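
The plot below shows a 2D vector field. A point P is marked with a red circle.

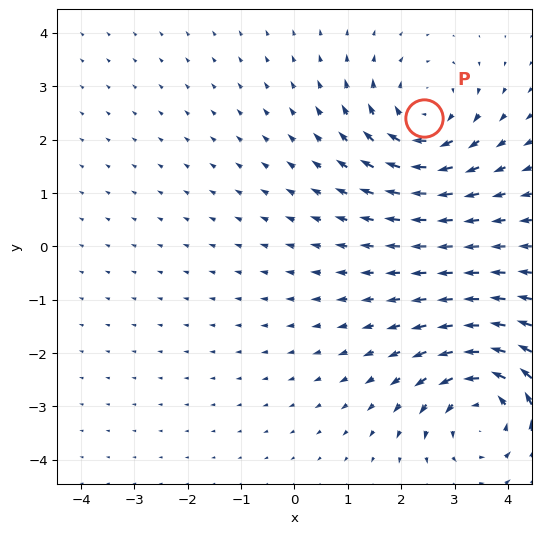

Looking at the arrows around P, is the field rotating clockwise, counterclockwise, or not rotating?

clockwise

Near P at (2.4, 2.4) the arrows circulate clockwise. The curl (z-component) there is about -3; negative curl means clockwise rotation.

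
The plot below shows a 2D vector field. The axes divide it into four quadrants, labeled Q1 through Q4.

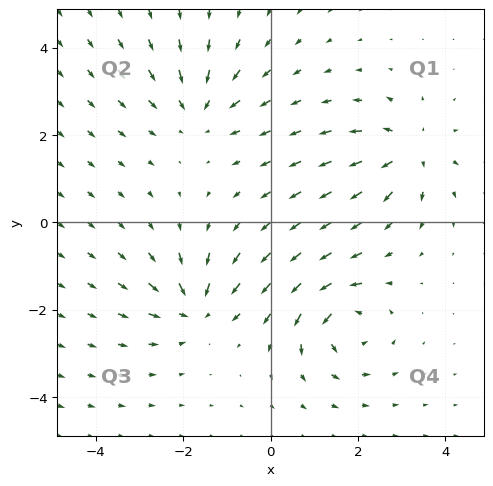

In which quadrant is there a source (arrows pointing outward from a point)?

Q1

The source sits at approximately (3.2, 1.6), which lies in quadrant Q1. The divergence there is about +4, positive as expected for a source.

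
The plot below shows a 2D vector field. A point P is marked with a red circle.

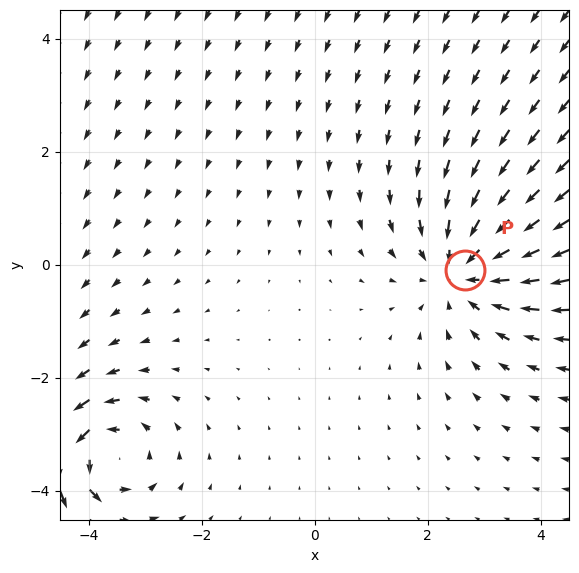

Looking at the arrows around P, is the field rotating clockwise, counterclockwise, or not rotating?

not rotating

Near P at (2.7, -0.1) the arrows show no circulation. The curl there is ≈0.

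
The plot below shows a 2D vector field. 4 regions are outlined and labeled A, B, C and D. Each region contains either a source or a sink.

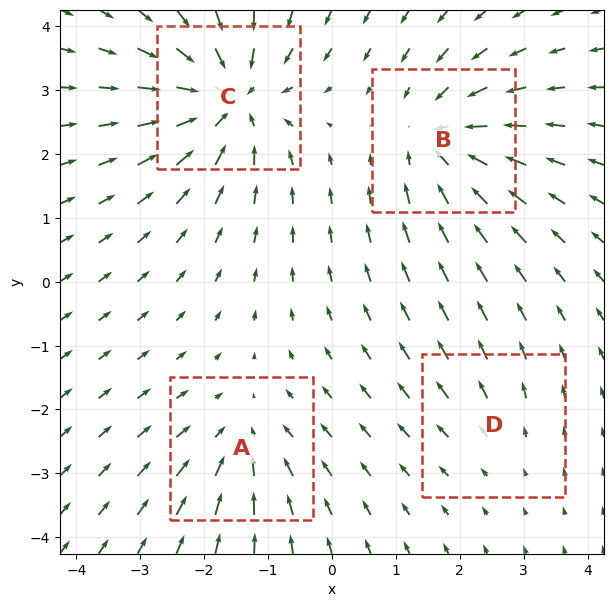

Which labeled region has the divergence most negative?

Divergence at each region's feature centre — A: about -3, B: about -5, C: about -7, D: about +2. Region C is most negative.

C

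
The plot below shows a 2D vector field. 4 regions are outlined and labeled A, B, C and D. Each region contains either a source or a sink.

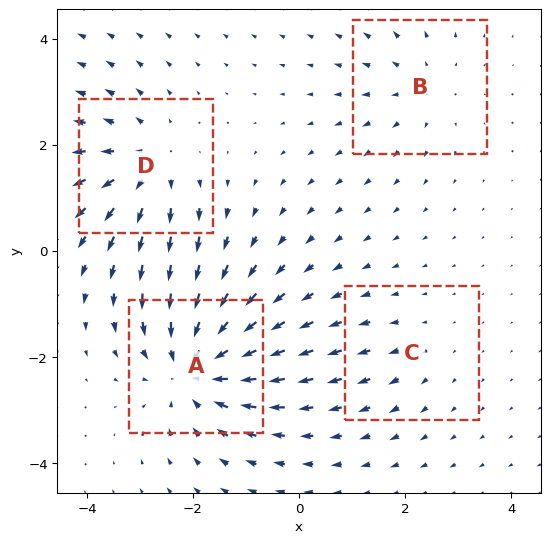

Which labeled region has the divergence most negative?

Divergence at each region's feature centre — A: about -6, B: about +3, C: about +2, D: about +4. Region A is most negative.

A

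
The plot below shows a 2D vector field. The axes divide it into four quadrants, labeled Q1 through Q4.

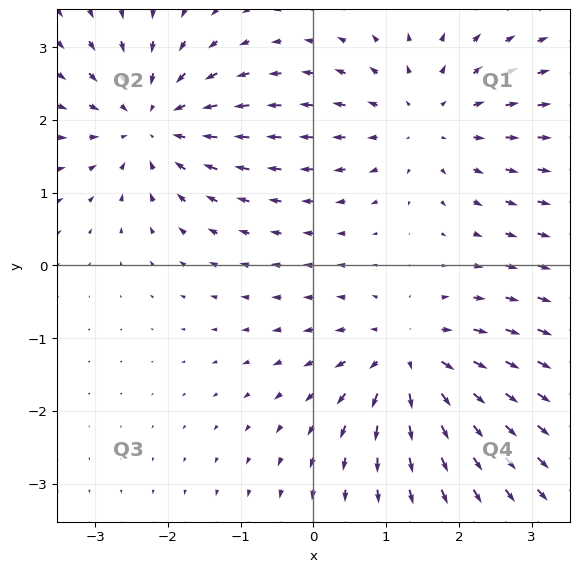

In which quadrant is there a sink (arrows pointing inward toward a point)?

The sink sits at approximately (-2.2, 2.0), which lies in quadrant Q2. The divergence there is about -4, negative as expected for a sink.

Q2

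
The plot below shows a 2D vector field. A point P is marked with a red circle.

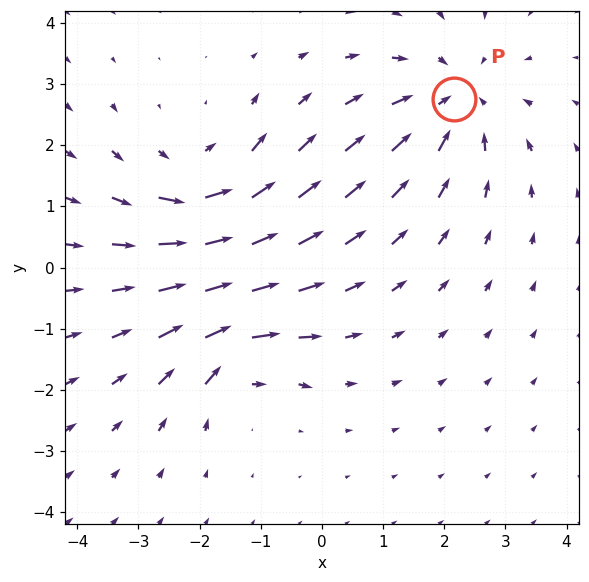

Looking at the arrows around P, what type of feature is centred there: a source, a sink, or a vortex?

sink

At P (2.2, 2.8) the arrows converge inward. Divergence about -4, curl ≈0 — negative divergence with near-zero curl is a sink.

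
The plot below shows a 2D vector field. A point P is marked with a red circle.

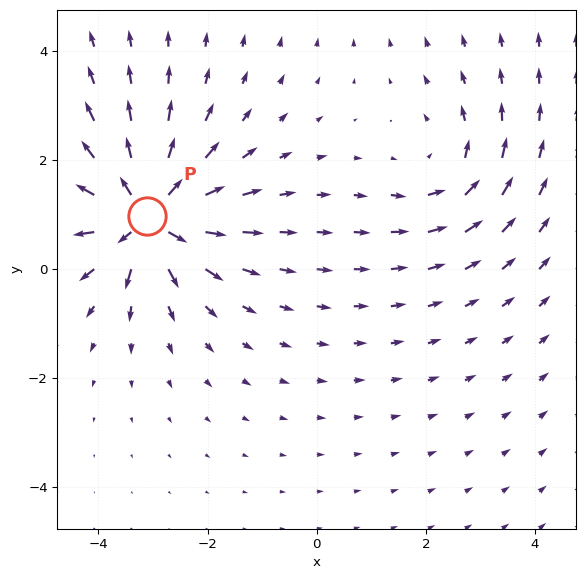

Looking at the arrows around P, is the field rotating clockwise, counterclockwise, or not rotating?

not rotating

Near P at (-3.1, 1.0) the arrows show no circulation. The curl there is ≈0.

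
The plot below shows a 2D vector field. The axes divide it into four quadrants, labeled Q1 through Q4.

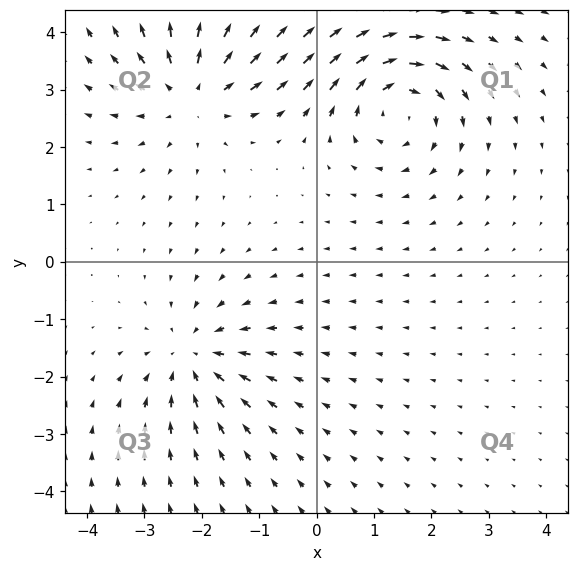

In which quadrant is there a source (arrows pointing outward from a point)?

The source sits at approximately (-2.2, 3.0), which lies in quadrant Q2. The divergence there is about +5, positive as expected for a source.

Q2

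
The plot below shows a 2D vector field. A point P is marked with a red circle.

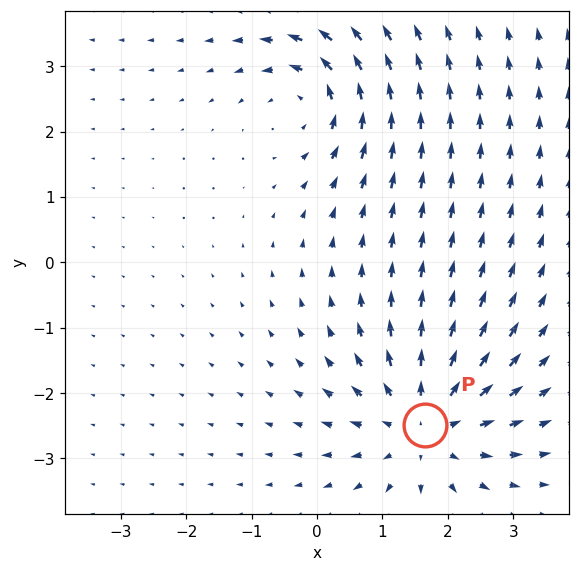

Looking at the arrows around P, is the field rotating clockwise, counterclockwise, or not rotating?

Near P at (1.6, -2.5) the arrows show no circulation. The curl there is ≈0.

not rotating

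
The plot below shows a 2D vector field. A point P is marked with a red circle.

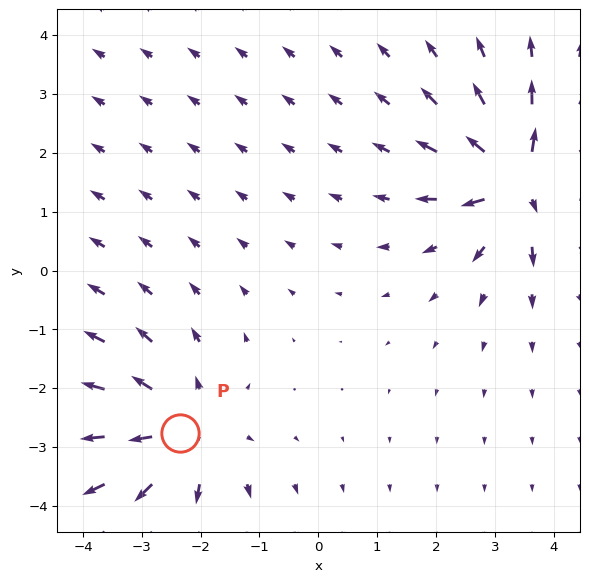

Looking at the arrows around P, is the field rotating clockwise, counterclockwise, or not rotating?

not rotating

Near P at (-2.4, -2.8) the arrows show no circulation. The curl there is ≈0.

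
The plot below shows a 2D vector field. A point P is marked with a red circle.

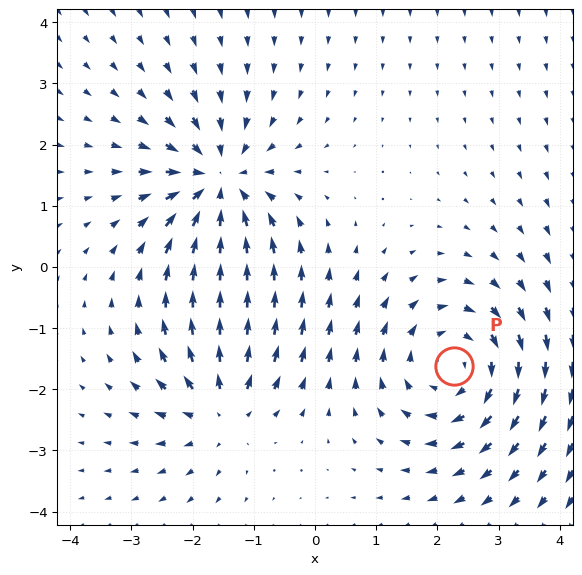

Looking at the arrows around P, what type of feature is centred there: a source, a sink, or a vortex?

At P (2.3, -1.6) the arrows circulate clockwise. Divergence ≈0, curl about -4 — near-zero divergence with nonzero curl is a vortex.

vortex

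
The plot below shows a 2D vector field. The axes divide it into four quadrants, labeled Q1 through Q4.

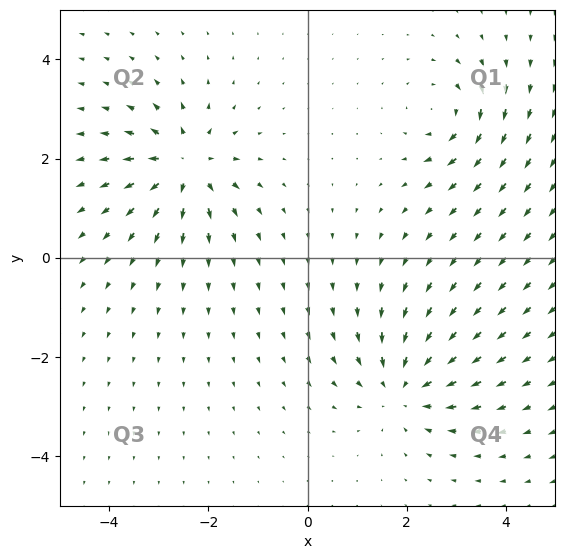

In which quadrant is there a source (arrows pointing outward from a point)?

The source sits at approximately (-2.5, 1.9), which lies in quadrant Q2. The divergence there is about +5, positive as expected for a source.

Q2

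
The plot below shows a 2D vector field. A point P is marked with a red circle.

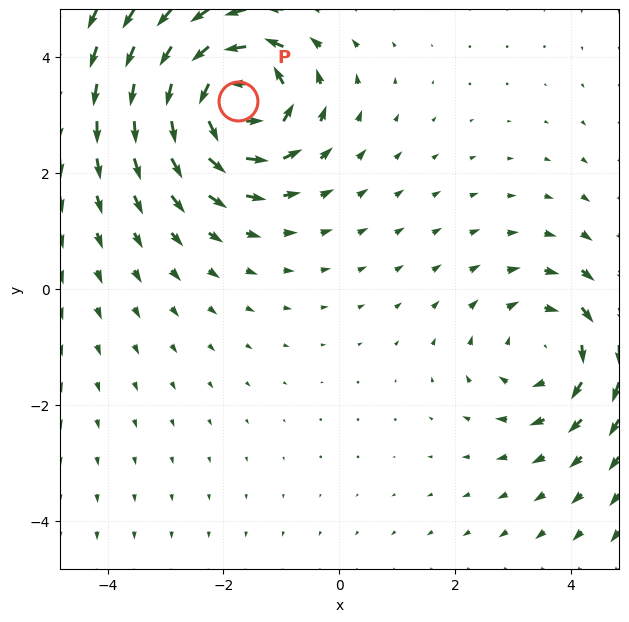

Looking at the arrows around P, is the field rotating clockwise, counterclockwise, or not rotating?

Near P at (-1.7, 3.2) the arrows circulate counterclockwise. The curl (z-component) there is about +5; positive curl means counterclockwise rotation.

counterclockwise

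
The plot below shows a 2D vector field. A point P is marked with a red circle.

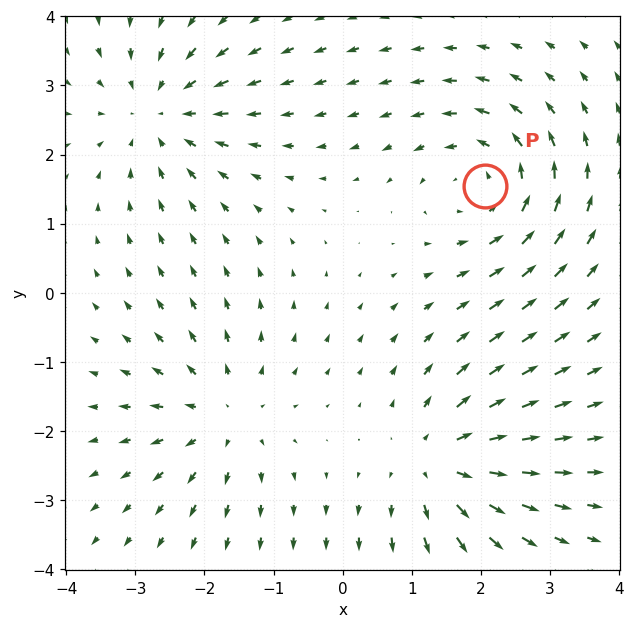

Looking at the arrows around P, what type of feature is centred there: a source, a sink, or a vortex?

vortex

At P (2.1, 1.6) the arrows circulate counterclockwise. Divergence ≈0, curl about +5 — near-zero divergence with nonzero curl is a vortex.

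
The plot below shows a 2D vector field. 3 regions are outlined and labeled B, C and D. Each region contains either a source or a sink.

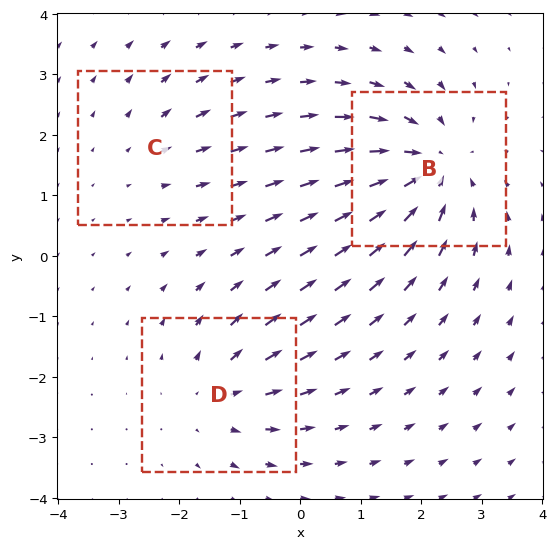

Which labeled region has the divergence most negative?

Divergence at each region's feature centre — B: about -4, C: about +2, D: about +3. Region B is most negative.

B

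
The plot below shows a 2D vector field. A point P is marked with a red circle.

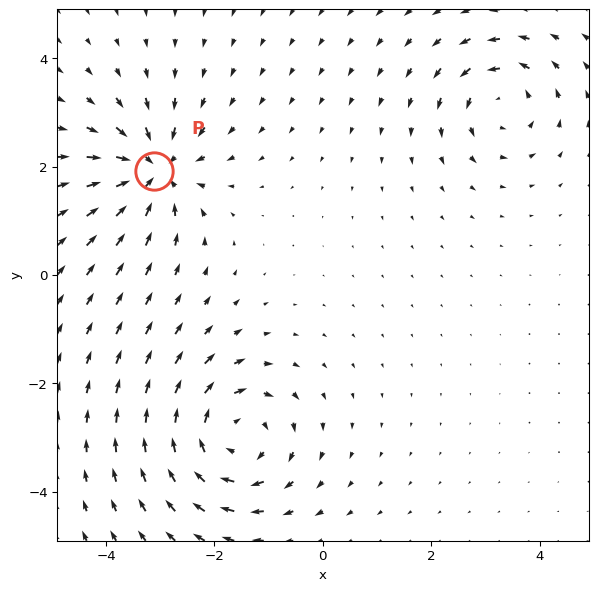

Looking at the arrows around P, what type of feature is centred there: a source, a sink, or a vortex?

sink

At P (-3.1, 1.9) the arrows converge inward. Divergence about -6, curl ≈0 — negative divergence with near-zero curl is a sink.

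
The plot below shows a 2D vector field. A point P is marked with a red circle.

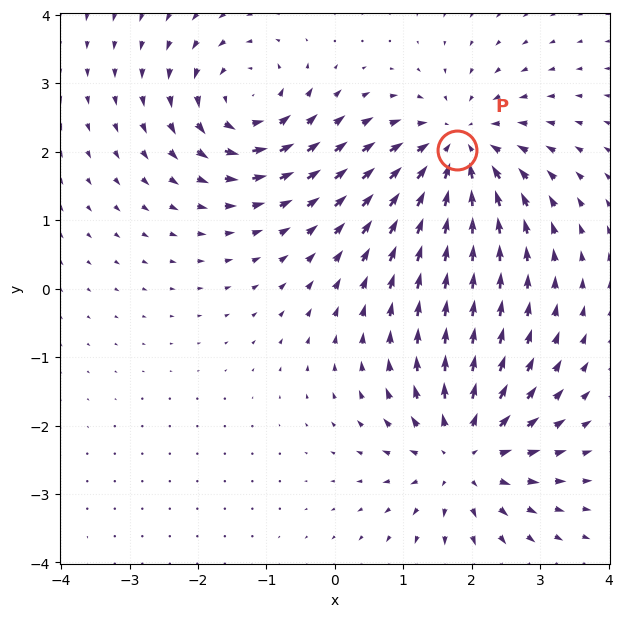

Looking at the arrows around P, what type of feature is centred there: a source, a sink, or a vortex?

At P (1.8, 2.0) the arrows converge inward. Divergence about -5, curl ≈0 — negative divergence with near-zero curl is a sink.

sink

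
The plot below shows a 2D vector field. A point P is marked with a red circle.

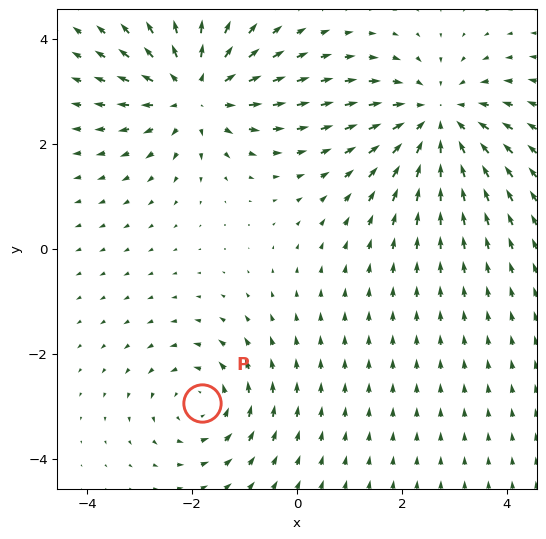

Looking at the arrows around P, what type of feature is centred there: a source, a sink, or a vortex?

vortex

At P (-1.8, -2.9) the arrows circulate counterclockwise. Divergence ≈0, curl about +3 — near-zero divergence with nonzero curl is a vortex.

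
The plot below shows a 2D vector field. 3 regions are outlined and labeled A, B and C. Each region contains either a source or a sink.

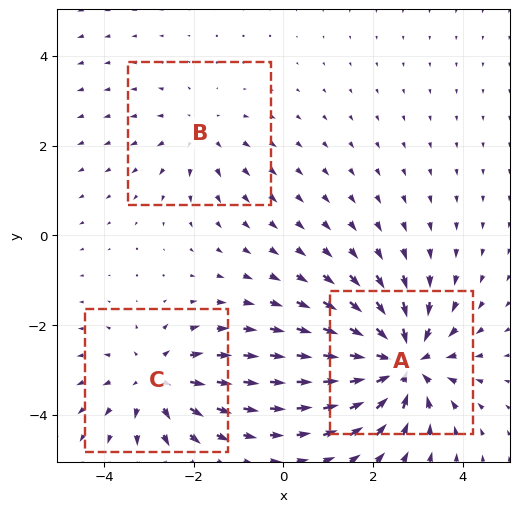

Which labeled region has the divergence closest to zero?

Divergence at each region's feature centre — A: about -5, B: about +2, C: about +3. Region B is closest to zero.

B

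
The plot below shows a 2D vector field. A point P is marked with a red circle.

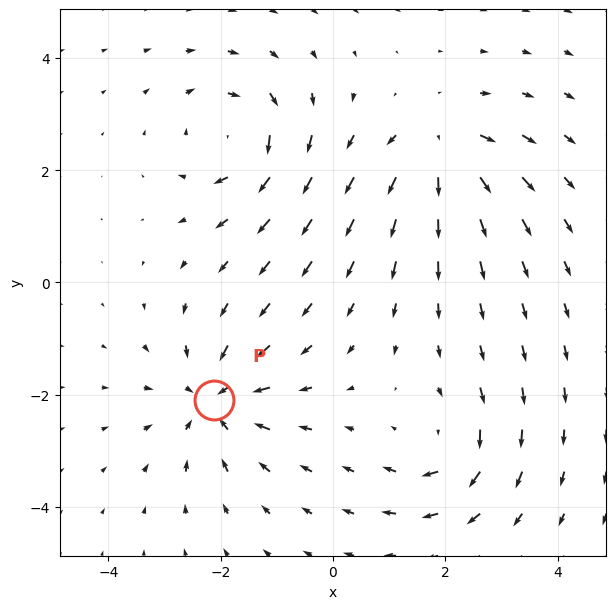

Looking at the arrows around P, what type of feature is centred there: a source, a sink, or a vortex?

At P (-2.1, -2.1) the arrows converge inward. Divergence about -5, curl ≈0 — negative divergence with near-zero curl is a sink.

sink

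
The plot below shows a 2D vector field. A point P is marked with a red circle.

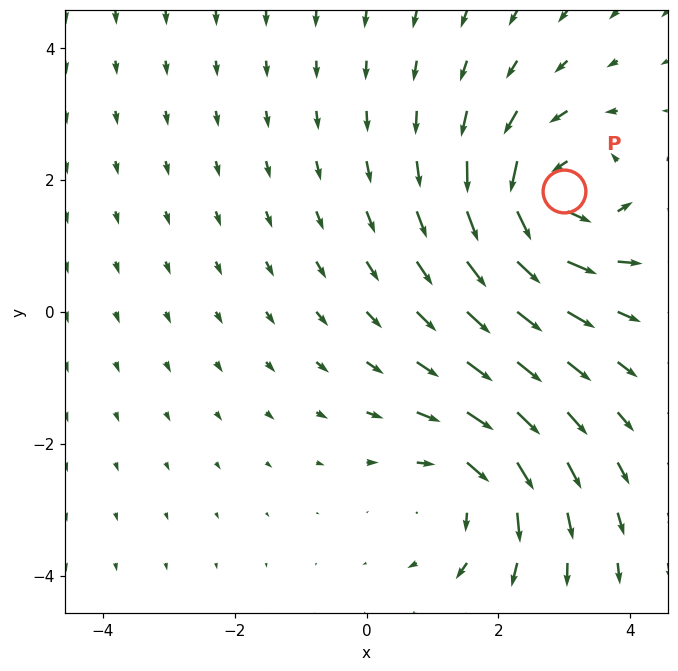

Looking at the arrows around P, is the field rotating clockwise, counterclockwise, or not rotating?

Near P at (3.0, 1.8) the arrows circulate counterclockwise. The curl (z-component) there is about +5; positive curl means counterclockwise rotation.

counterclockwise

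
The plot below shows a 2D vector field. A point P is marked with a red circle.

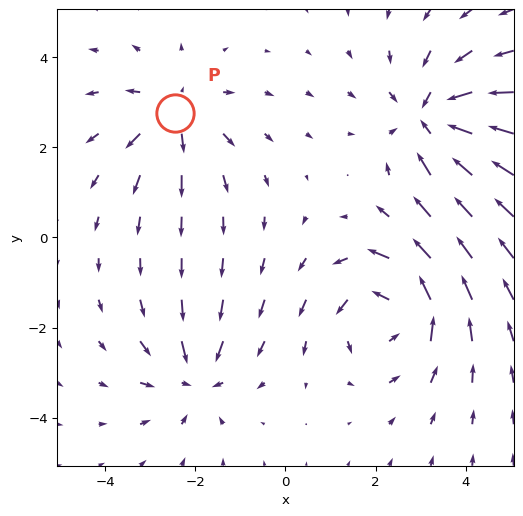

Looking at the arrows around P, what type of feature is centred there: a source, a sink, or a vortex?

At P (-2.5, 2.8) the arrows spread outward. Divergence about +4, curl ≈0 — positive divergence with near-zero curl is a source.

source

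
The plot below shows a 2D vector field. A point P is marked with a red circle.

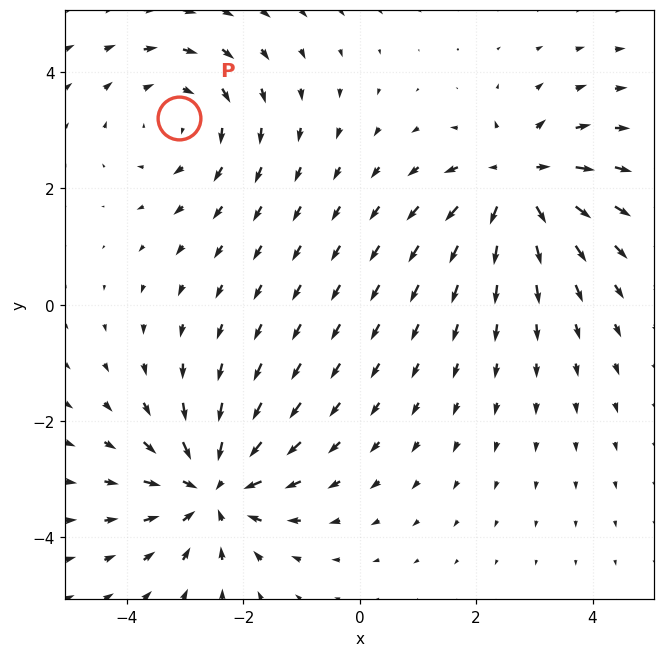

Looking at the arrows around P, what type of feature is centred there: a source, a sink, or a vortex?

At P (-3.1, 3.2) the arrows circulate clockwise. Divergence ≈0, curl about -3 — near-zero divergence with nonzero curl is a vortex.

vortex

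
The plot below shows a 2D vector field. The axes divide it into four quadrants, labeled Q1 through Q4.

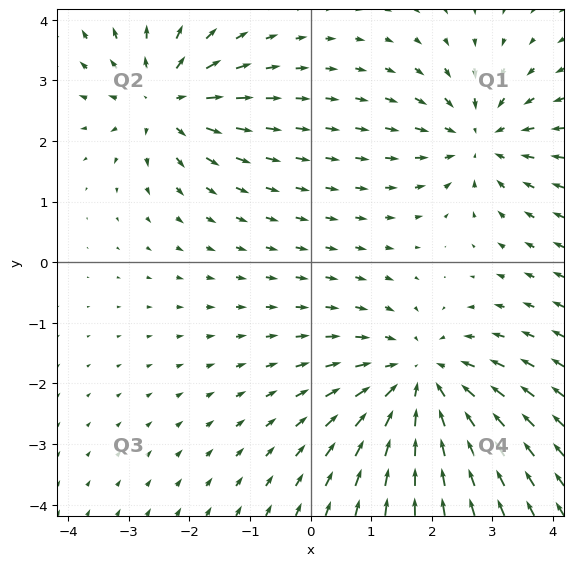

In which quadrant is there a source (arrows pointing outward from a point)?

The source sits at approximately (-2.4, 2.7), which lies in quadrant Q2. The divergence there is about +4, positive as expected for a source.

Q2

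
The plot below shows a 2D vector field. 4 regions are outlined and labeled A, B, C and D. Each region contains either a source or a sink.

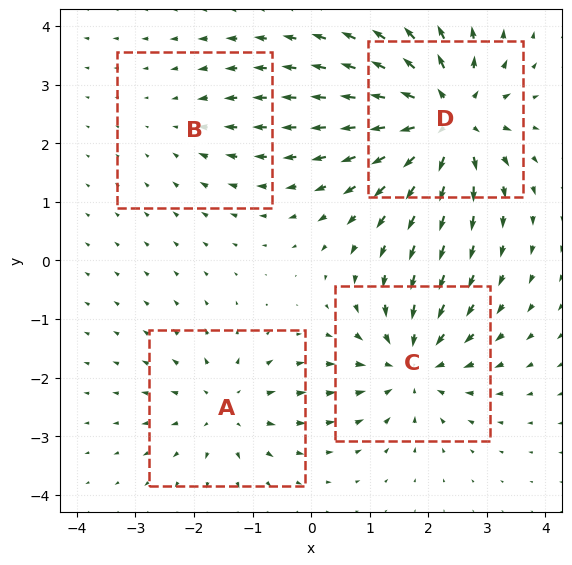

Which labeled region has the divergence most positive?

D

Divergence at each region's feature centre — A: about +4, B: about -2, C: about -5, D: about +7. Region D is most positive.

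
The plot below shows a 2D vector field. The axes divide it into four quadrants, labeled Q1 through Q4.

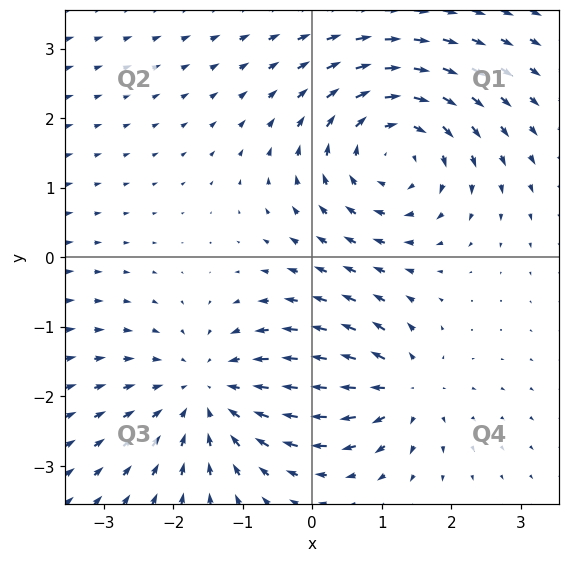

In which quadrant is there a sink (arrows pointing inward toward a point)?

Q3

The sink sits at approximately (-1.5, -1.9), which lies in quadrant Q3. The divergence there is about -3, negative as expected for a sink.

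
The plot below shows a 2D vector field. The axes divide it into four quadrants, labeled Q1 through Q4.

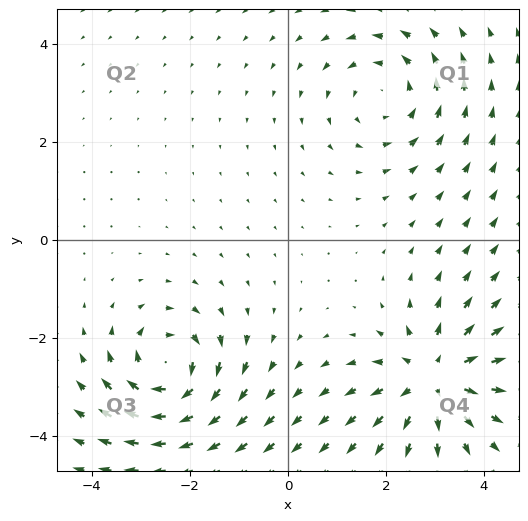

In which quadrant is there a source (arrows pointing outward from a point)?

The source sits at approximately (3.0, -2.8), which lies in quadrant Q4. The divergence there is about +5, positive as expected for a source.

Q4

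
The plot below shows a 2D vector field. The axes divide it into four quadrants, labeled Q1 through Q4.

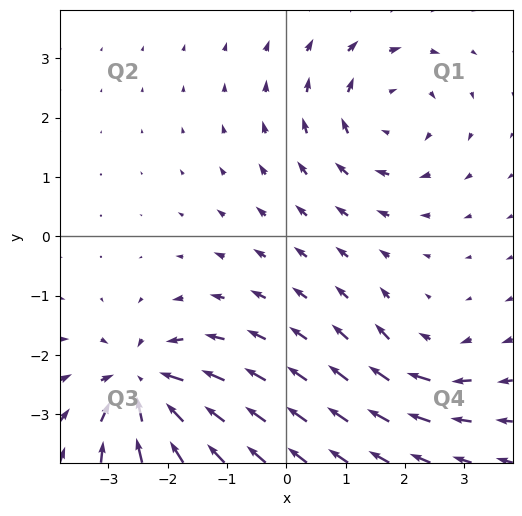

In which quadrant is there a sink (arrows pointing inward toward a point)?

The sink sits at approximately (-2.4, -2.5), which lies in quadrant Q3. The divergence there is about -6, negative as expected for a sink.

Q3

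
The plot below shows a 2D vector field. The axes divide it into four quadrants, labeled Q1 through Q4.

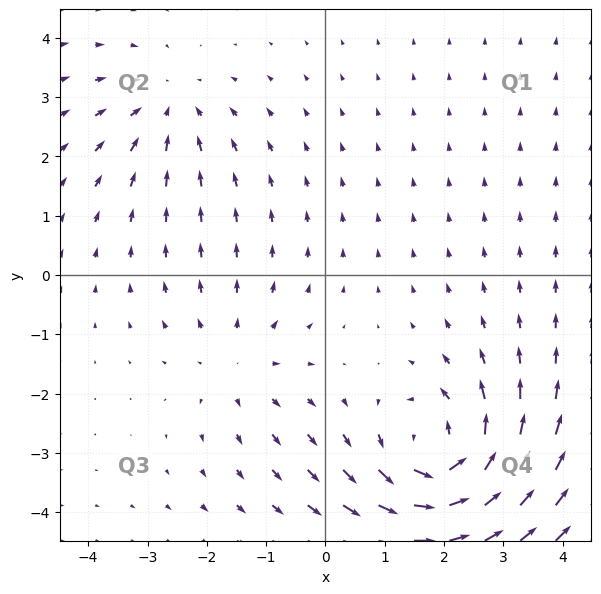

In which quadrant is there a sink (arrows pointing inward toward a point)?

The sink sits at approximately (-2.6, 2.8), which lies in quadrant Q2. The divergence there is about -3, negative as expected for a sink.

Q2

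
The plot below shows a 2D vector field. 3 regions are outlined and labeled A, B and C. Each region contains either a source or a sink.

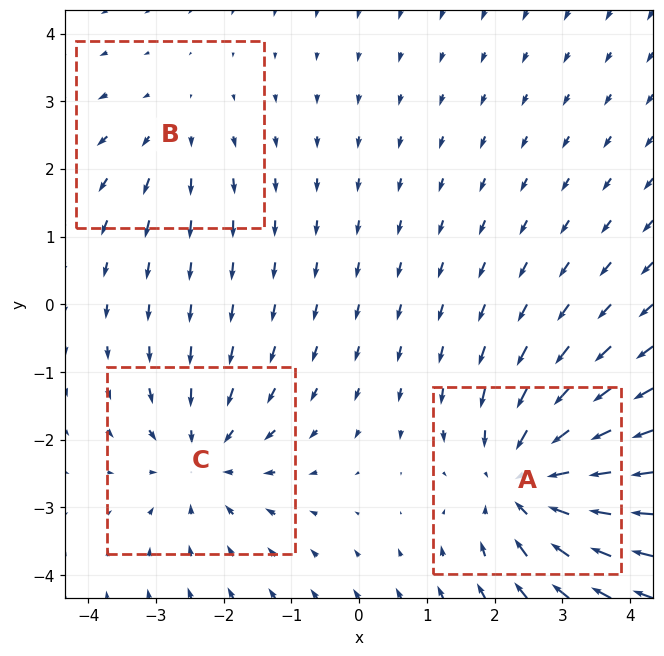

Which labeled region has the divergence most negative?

Divergence at each region's feature centre — A: about -4, B: about +2, C: about -3. Region A is most negative.

A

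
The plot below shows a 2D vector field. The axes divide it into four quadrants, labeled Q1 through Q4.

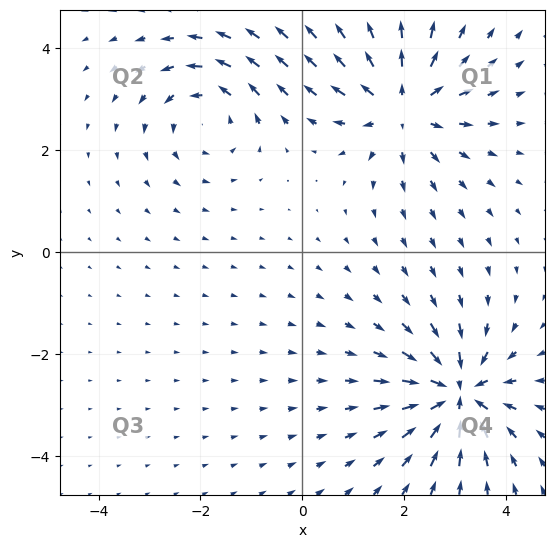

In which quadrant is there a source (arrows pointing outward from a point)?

The source sits at approximately (2.0, 2.9), which lies in quadrant Q1. The divergence there is about +4, positive as expected for a source.

Q1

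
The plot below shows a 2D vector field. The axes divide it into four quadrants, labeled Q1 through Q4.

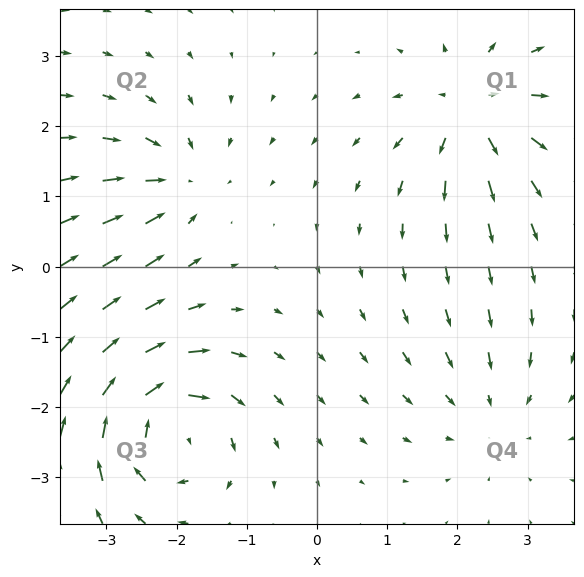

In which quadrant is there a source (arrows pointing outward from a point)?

Q1

The source sits at approximately (2.2, 2.2), which lies in quadrant Q1. The divergence there is about +6, positive as expected for a source.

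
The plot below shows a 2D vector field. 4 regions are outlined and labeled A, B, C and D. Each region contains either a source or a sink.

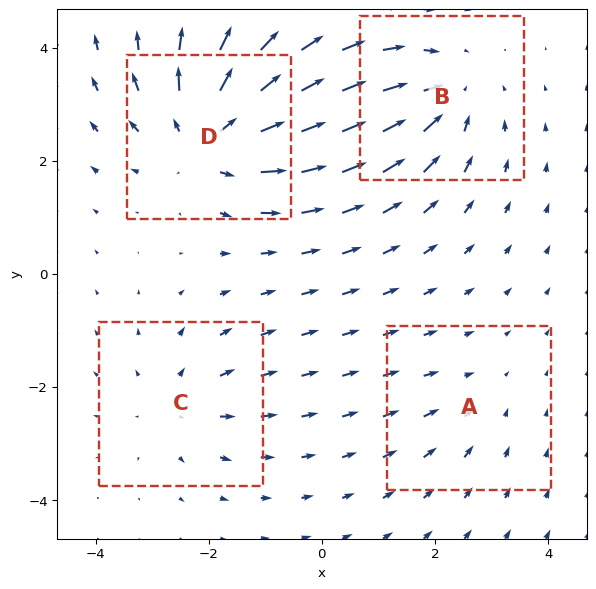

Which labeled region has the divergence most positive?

Divergence at each region's feature centre — A: about -2, B: about -4, C: about +3, D: about +6. Region D is most positive.

D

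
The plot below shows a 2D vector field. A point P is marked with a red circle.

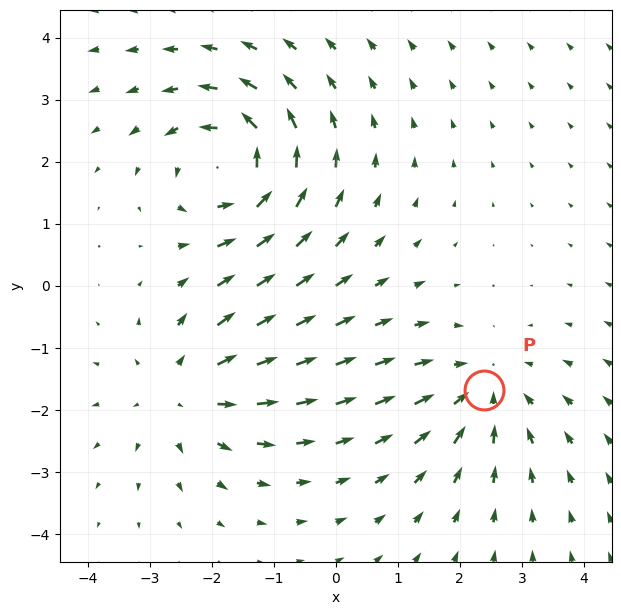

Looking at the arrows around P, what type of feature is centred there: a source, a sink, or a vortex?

At P (2.4, -1.7) the arrows converge inward. Divergence about -3, curl ≈0 — negative divergence with near-zero curl is a sink.

sink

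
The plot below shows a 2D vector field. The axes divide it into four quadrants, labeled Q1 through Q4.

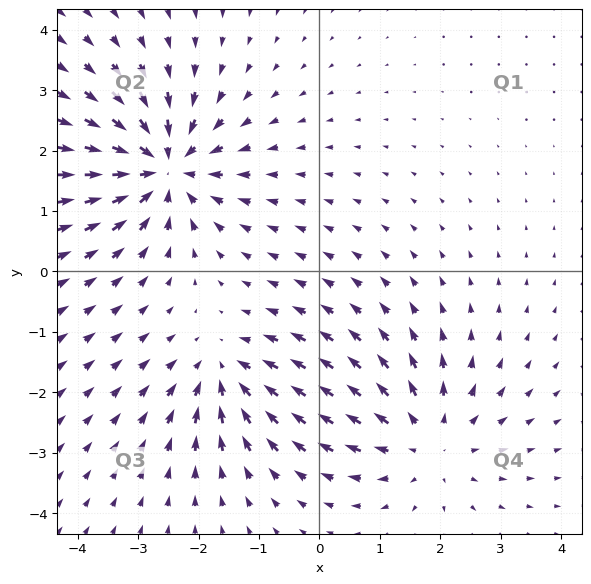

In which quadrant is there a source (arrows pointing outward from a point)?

The source sits at approximately (1.8, -2.8), which lies in quadrant Q4. The divergence there is about +4, positive as expected for a source.

Q4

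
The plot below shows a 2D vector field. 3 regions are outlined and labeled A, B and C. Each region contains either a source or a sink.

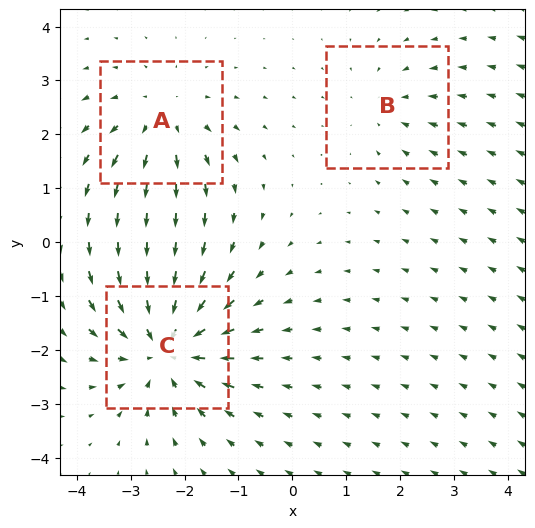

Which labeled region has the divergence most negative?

Divergence at each region's feature centre — A: about +3, B: about -2, C: about -5. Region C is most negative.

C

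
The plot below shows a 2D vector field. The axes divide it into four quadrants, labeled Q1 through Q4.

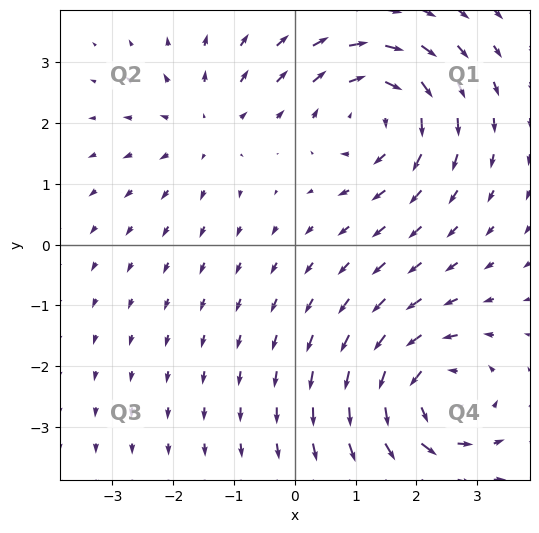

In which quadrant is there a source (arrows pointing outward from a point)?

Q2

The source sits at approximately (-1.5, 1.9), which lies in quadrant Q2. The divergence there is about +2, positive as expected for a source.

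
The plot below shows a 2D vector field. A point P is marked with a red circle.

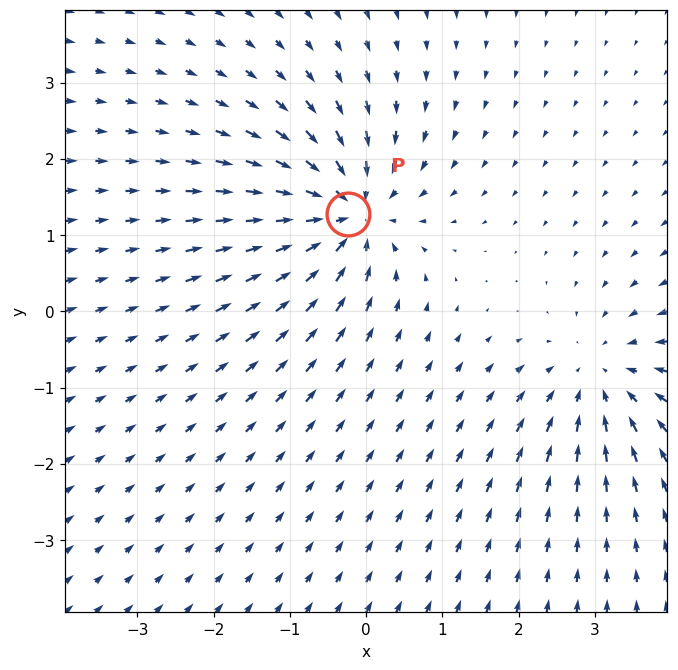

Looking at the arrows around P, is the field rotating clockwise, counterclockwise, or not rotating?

Near P at (-0.2, 1.3) the arrows show no circulation. The curl there is ≈0.

not rotating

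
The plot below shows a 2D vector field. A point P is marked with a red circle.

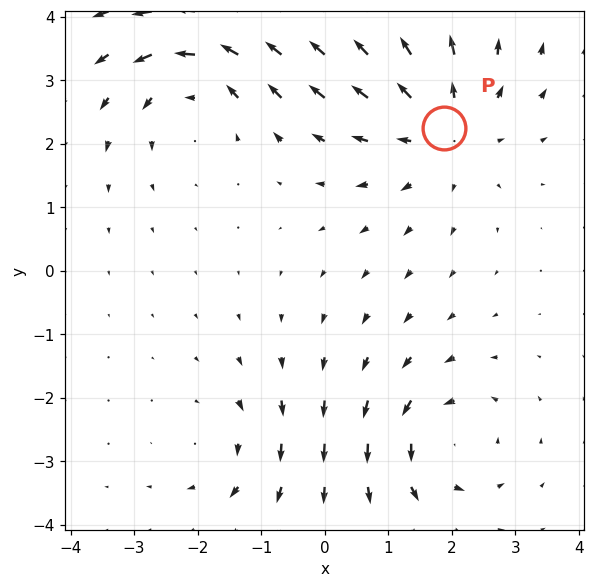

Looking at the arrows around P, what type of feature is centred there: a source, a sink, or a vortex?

At P (1.9, 2.2) the arrows spread outward. Divergence about +4, curl ≈0 — positive divergence with near-zero curl is a source.

source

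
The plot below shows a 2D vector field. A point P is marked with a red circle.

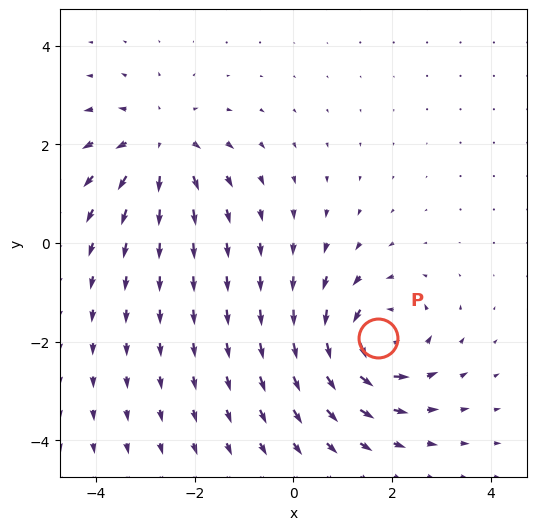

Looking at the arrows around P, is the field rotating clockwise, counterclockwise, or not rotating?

counterclockwise

Near P at (1.7, -1.9) the arrows circulate counterclockwise. The curl (z-component) there is about +6; positive curl means counterclockwise rotation.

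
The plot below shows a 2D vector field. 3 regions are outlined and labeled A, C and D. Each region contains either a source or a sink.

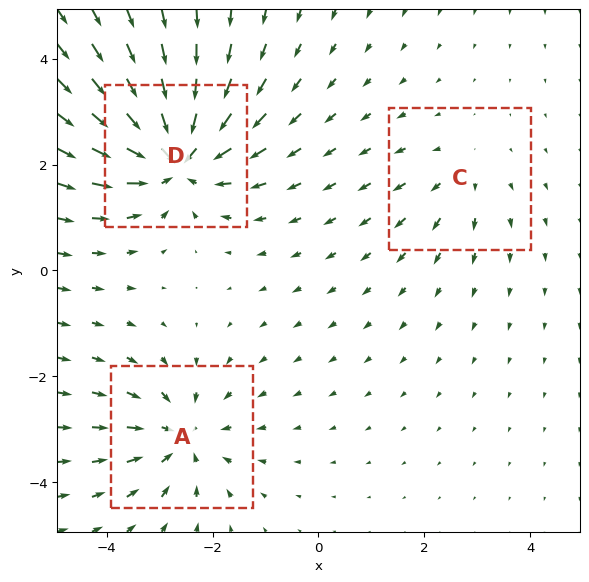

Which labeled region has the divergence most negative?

D

Divergence at each region's feature centre — A: about -4, C: about +2, D: about -6. Region D is most negative.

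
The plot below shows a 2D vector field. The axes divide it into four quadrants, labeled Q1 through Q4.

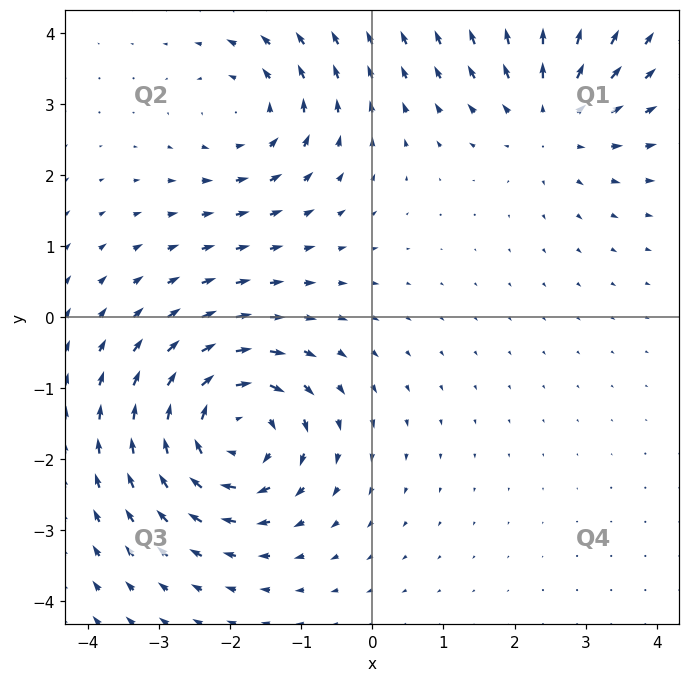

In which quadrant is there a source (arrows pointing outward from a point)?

The source sits at approximately (2.5, 2.8), which lies in quadrant Q1. The divergence there is about +3, positive as expected for a source.

Q1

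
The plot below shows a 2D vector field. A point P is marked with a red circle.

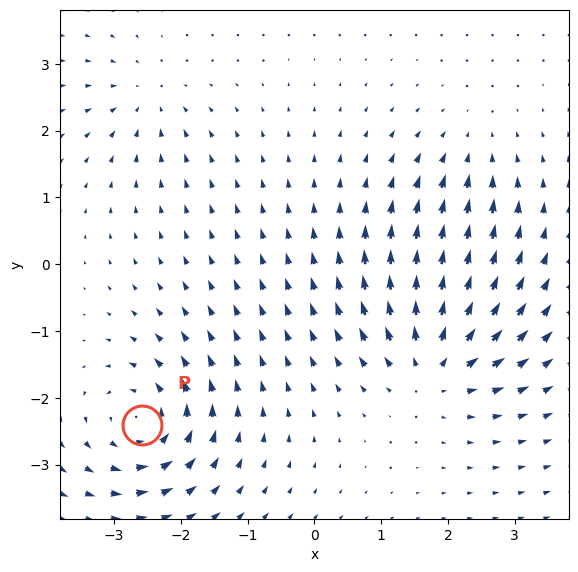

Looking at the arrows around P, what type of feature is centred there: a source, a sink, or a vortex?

vortex

At P (-2.6, -2.4) the arrows circulate counterclockwise. Divergence ≈0, curl about +7 — near-zero divergence with nonzero curl is a vortex.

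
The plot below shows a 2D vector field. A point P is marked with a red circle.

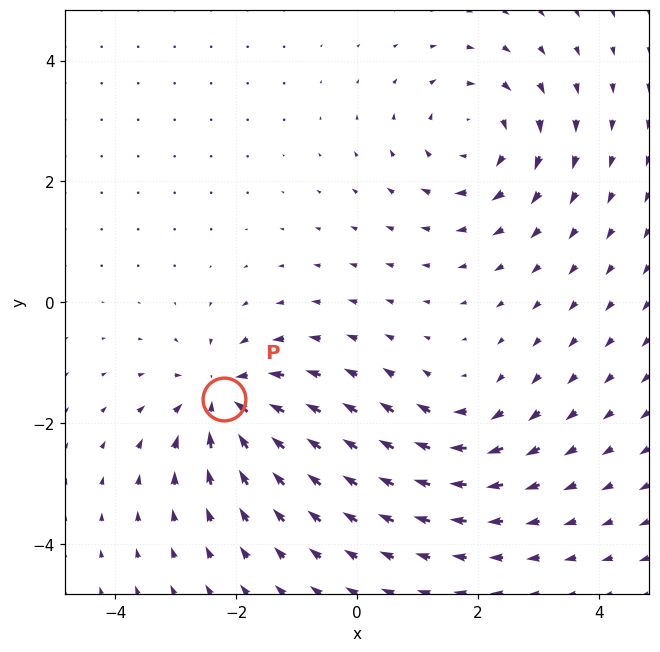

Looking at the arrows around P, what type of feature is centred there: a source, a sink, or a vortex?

At P (-2.2, -1.6) the arrows converge inward. Divergence about -6, curl ≈0 — negative divergence with near-zero curl is a sink.

sink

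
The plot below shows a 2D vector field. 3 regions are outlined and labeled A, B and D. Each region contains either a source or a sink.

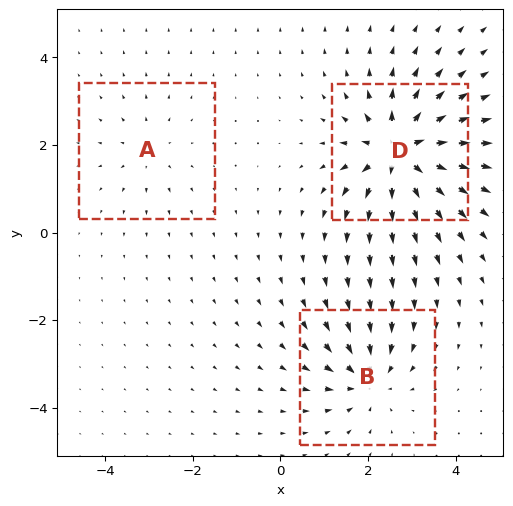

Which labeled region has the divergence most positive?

Divergence at each region's feature centre — A: about +2, B: about -4, D: about +6. Region D is most positive.

D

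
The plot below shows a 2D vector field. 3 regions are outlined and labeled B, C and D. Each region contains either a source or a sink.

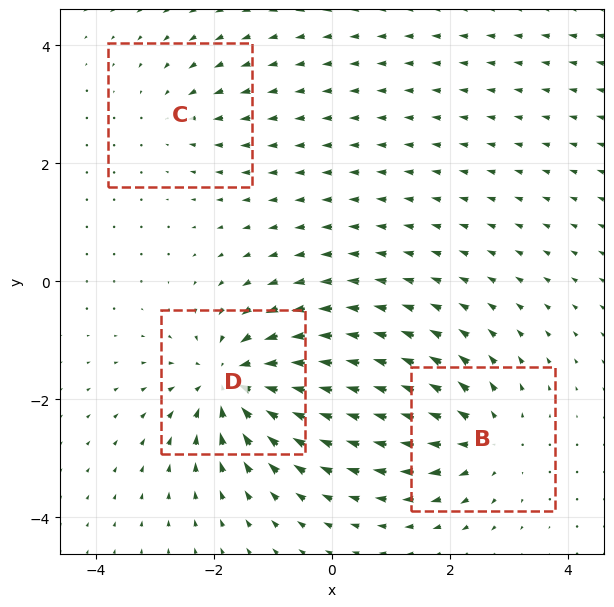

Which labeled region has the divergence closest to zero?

Divergence at each region's feature centre — B: about +4, C: about -2, D: about -6. Region C is closest to zero.

C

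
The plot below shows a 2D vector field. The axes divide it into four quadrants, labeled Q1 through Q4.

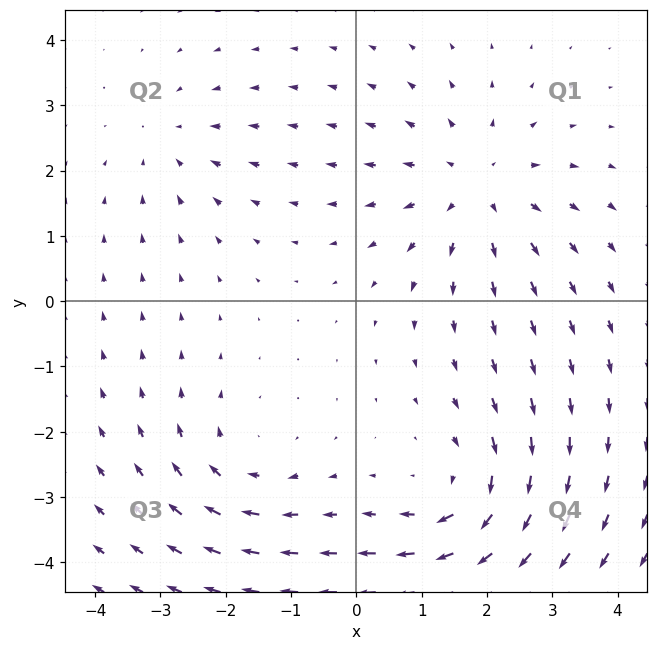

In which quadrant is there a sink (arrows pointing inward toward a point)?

Q2

The sink sits at approximately (-2.9, 2.4), which lies in quadrant Q2. The divergence there is about -3, negative as expected for a sink.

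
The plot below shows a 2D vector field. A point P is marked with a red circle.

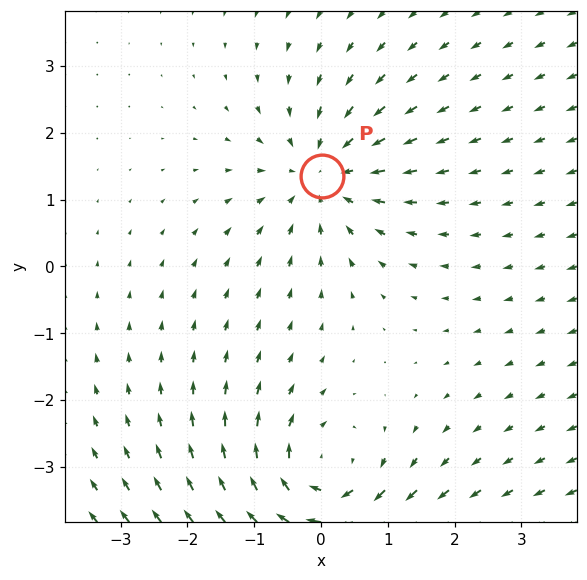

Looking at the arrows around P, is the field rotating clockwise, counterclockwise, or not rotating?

Near P at (0.0, 1.4) the arrows show no circulation. The curl there is ≈0.

not rotating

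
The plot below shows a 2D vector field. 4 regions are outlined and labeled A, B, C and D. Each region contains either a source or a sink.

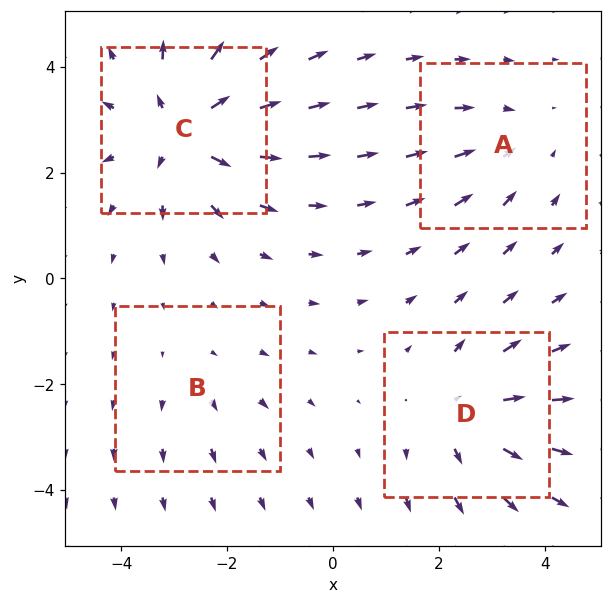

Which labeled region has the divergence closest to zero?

B

Divergence at each region's feature centre — A: about -3, B: about +2, C: about +6, D: about +4. Region B is closest to zero.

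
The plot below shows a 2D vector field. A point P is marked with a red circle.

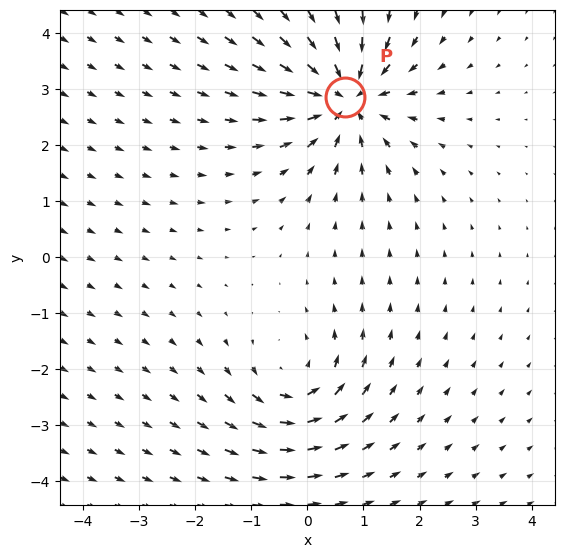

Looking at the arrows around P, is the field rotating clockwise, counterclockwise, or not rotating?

Near P at (0.7, 2.9) the arrows show no circulation. The curl there is ≈0.

not rotating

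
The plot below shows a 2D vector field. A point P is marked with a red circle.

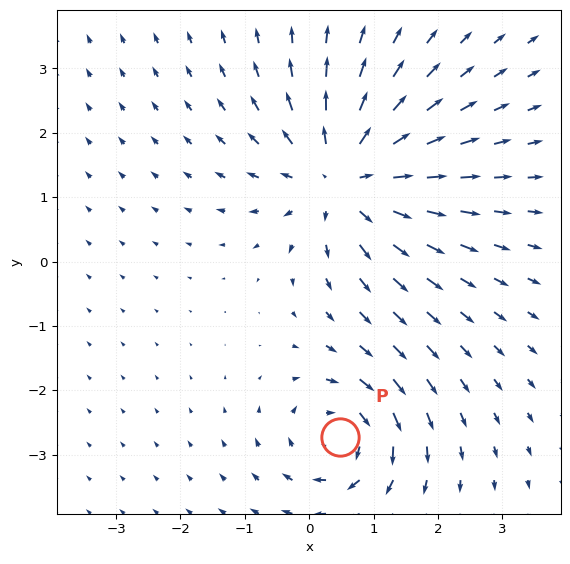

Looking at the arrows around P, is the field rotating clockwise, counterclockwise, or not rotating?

Near P at (0.5, -2.7) the arrows circulate clockwise. The curl (z-component) there is about -4; negative curl means clockwise rotation.

clockwise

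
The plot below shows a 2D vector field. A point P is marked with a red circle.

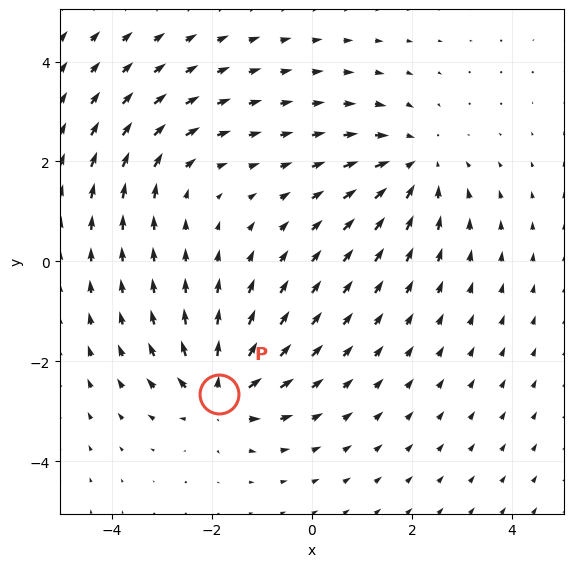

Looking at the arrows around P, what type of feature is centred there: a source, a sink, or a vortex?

source

At P (-1.9, -2.7) the arrows spread outward. Divergence about +5, curl ≈0 — positive divergence with near-zero curl is a source.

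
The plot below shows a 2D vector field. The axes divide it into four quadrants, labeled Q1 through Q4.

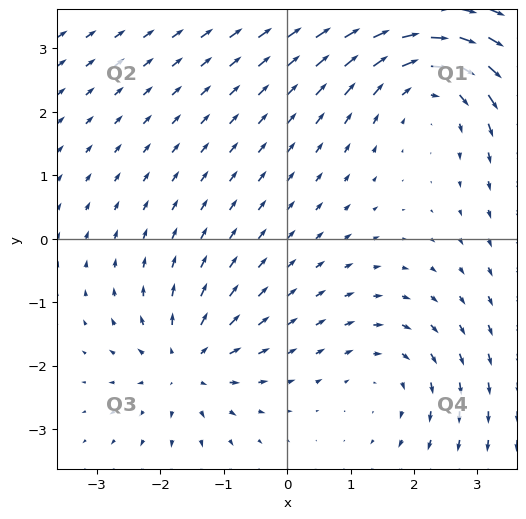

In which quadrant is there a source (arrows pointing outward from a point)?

The source sits at approximately (-1.6, -2.0), which lies in quadrant Q3. The divergence there is about +4, positive as expected for a source.

Q3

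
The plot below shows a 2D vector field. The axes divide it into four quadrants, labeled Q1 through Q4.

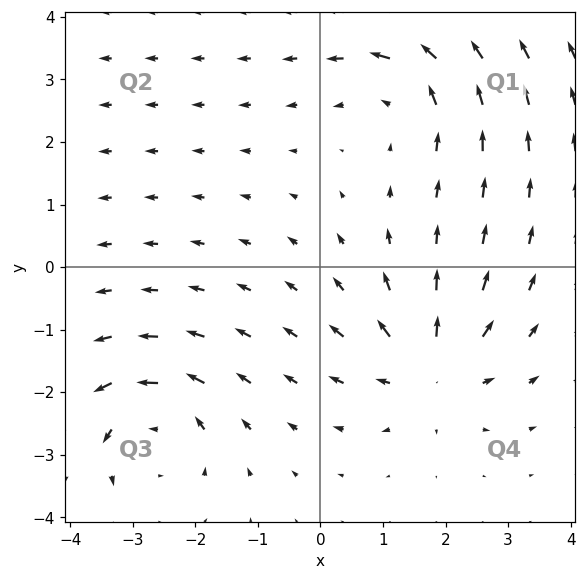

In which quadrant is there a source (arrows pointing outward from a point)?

The source sits at approximately (1.7, -1.6), which lies in quadrant Q4. The divergence there is about +4, positive as expected for a source.

Q4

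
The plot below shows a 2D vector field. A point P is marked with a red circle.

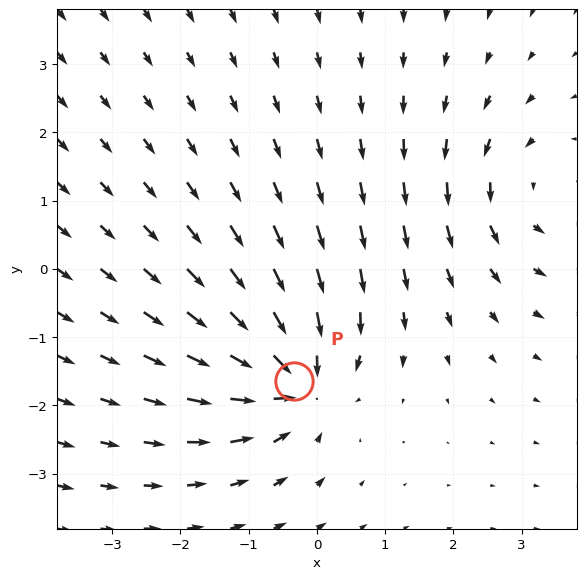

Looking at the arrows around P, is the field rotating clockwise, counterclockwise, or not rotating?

not rotating

Near P at (-0.3, -1.6) the arrows show no circulation. The curl there is ≈0.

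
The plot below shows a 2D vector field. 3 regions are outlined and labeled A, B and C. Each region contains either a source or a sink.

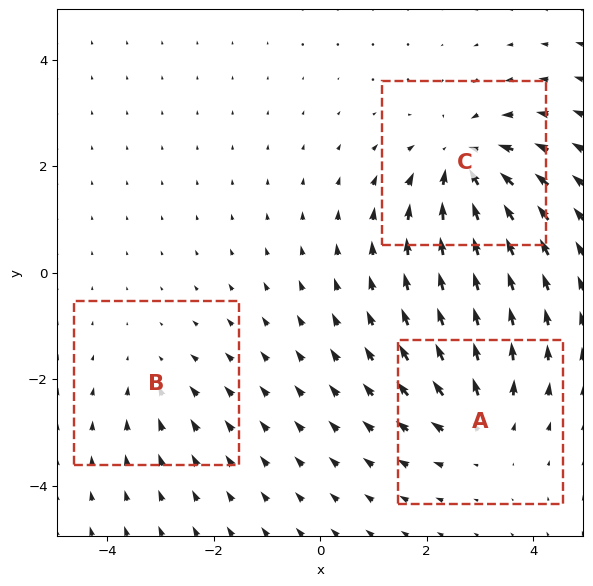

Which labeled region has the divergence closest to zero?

B

Divergence at each region's feature centre — A: about +3, B: about -2, C: about -5. Region B is closest to zero.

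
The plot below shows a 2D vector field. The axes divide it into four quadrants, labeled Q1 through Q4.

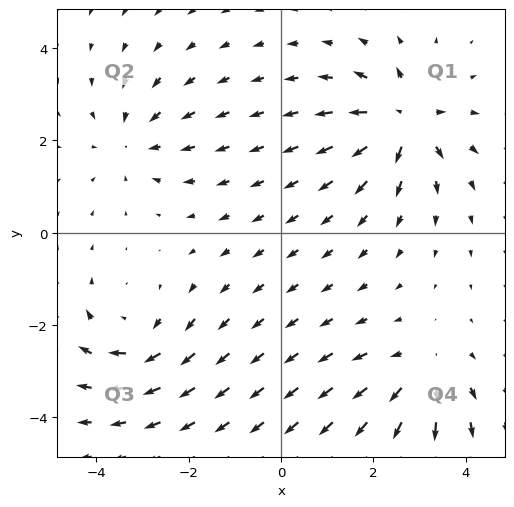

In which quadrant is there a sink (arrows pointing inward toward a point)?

The sink sits at approximately (-3.2, 2.0), which lies in quadrant Q2. The divergence there is about -3, negative as expected for a sink.

Q2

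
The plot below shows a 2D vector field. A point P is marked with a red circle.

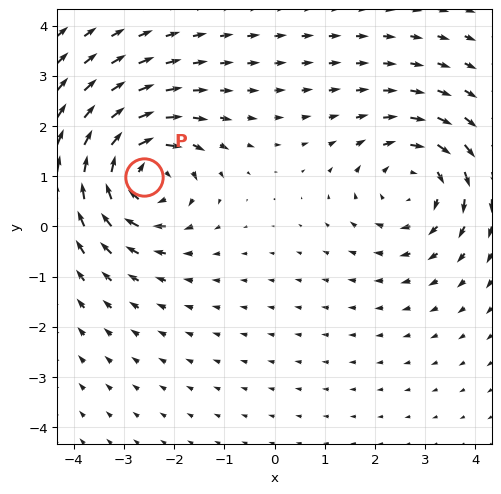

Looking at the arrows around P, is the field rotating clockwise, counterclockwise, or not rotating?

clockwise

Near P at (-2.6, 1.0) the arrows circulate clockwise. The curl (z-component) there is about -5; negative curl means clockwise rotation.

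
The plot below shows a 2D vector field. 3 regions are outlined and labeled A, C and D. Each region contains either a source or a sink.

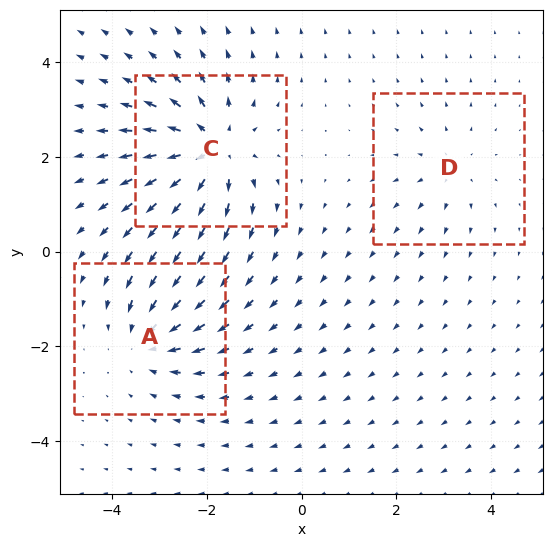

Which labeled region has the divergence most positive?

C

Divergence at each region's feature centre — A: about -3, C: about +5, D: about +2. Region C is most positive.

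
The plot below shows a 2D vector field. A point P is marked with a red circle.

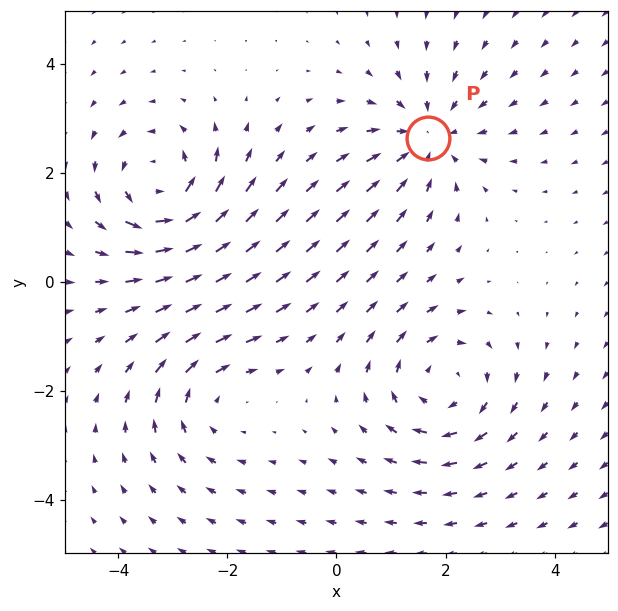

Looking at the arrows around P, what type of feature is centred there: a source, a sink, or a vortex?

sink

At P (1.7, 2.6) the arrows converge inward. Divergence about -4, curl ≈0 — negative divergence with near-zero curl is a sink.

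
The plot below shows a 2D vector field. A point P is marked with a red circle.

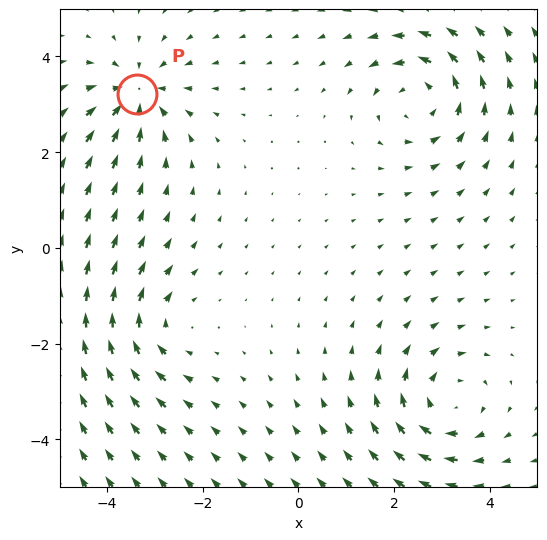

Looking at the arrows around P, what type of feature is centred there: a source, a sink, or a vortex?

sink

At P (-3.4, 3.2) the arrows converge inward. Divergence about -5, curl ≈0 — negative divergence with near-zero curl is a sink.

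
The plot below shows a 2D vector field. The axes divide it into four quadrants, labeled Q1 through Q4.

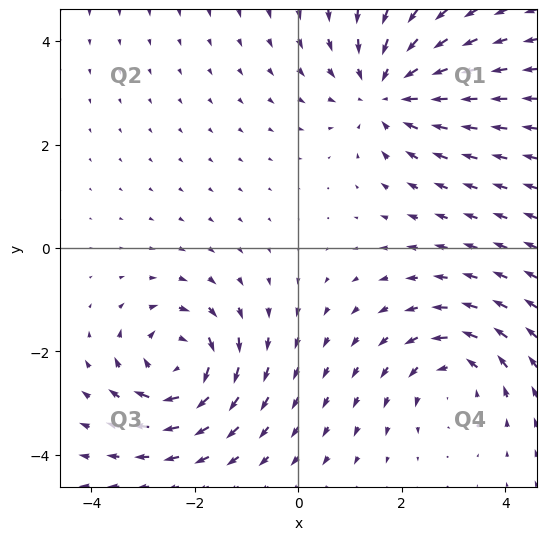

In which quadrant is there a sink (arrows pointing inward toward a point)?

The sink sits at approximately (1.7, 3.0), which lies in quadrant Q1. The divergence there is about -4, negative as expected for a sink.

Q1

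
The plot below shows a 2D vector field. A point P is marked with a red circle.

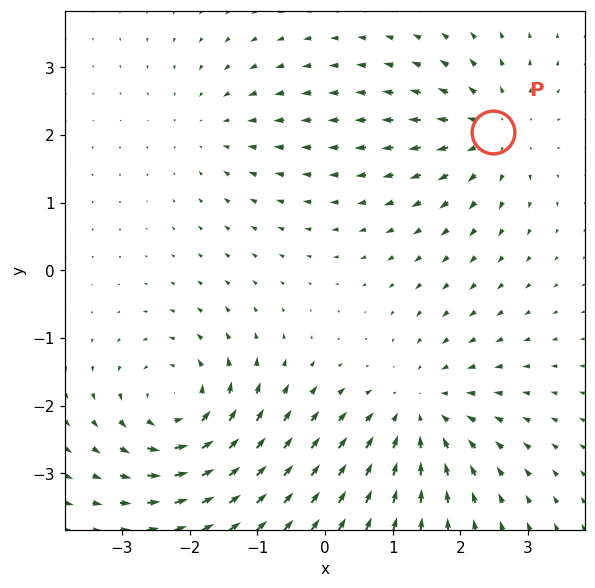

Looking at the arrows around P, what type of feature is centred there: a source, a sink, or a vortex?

source

At P (2.5, 2.1) the arrows spread outward. Divergence about +4, curl ≈0 — positive divergence with near-zero curl is a source.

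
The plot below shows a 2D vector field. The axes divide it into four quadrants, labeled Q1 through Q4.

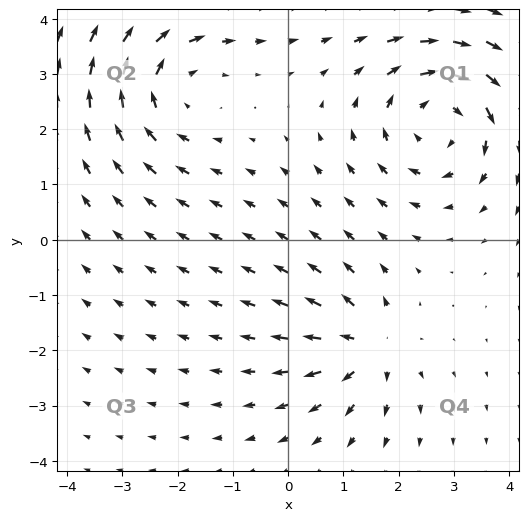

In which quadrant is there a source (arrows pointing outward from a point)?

Q4

The source sits at approximately (1.5, -1.9), which lies in quadrant Q4. The divergence there is about +4, positive as expected for a source.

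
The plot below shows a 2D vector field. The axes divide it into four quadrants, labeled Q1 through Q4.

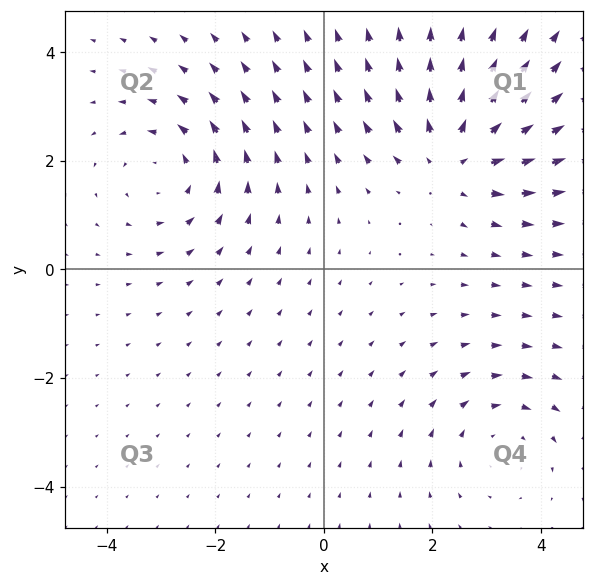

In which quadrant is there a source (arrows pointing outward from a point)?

Q1

The source sits at approximately (2.4, 2.1), which lies in quadrant Q1. The divergence there is about +5, positive as expected for a source.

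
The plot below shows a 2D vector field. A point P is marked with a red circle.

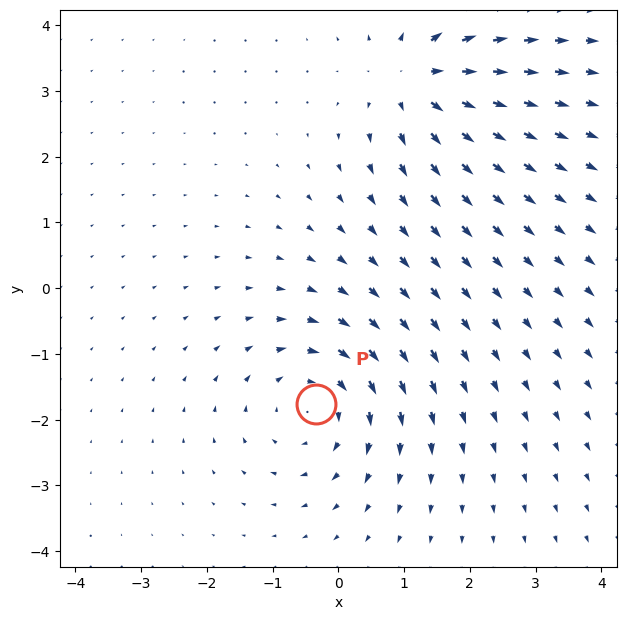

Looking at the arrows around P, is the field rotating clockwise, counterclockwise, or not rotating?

clockwise

Near P at (-0.3, -1.8) the arrows circulate clockwise. The curl (z-component) there is about -4; negative curl means clockwise rotation.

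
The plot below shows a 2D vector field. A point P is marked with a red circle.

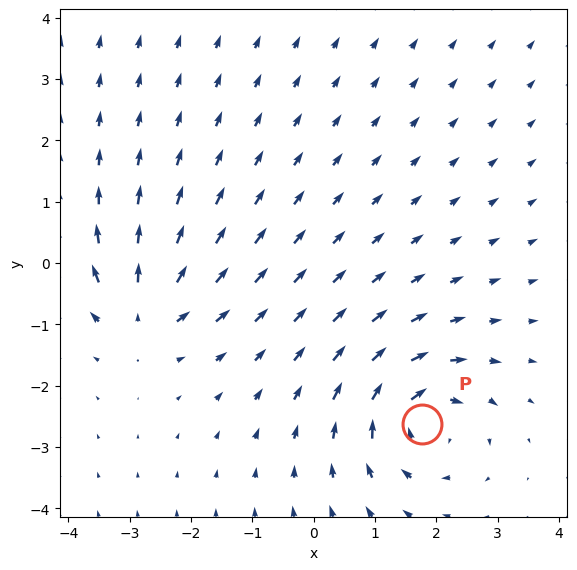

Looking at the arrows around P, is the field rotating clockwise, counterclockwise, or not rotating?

Near P at (1.8, -2.6) the arrows circulate clockwise. The curl (z-component) there is about -5; negative curl means clockwise rotation.

clockwise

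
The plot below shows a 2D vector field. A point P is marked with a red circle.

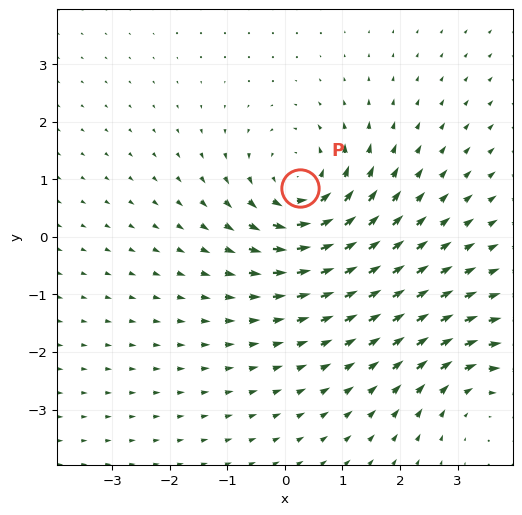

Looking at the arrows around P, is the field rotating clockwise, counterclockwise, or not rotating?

Near P at (0.3, 0.9) the arrows circulate counterclockwise. The curl (z-component) there is about +5; positive curl means counterclockwise rotation.

counterclockwise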